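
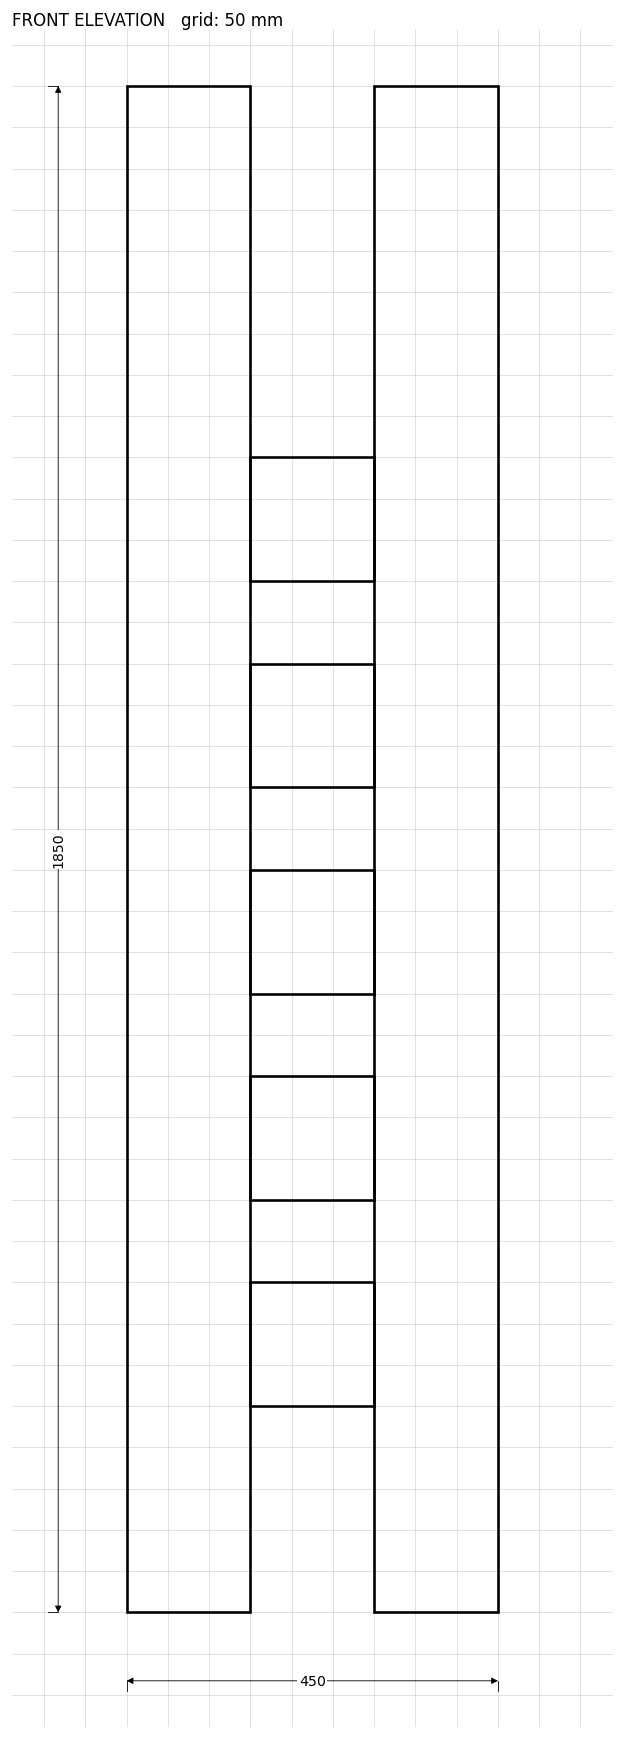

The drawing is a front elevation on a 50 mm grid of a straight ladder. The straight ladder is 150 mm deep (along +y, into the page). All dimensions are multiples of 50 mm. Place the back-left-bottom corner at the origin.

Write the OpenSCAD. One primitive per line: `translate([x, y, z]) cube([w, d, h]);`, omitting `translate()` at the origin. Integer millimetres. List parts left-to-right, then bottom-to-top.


cube([150, 150, 1850]);
translate([150, 0, 250]) cube([150, 150, 150]);
translate([150, 0, 500]) cube([150, 150, 150]);
translate([150, 0, 750]) cube([150, 150, 150]);
translate([150, 0, 1000]) cube([150, 150, 150]);
translate([150, 0, 1250]) cube([150, 150, 150]);
translate([300, 0, 0]) cube([150, 150, 1850]);


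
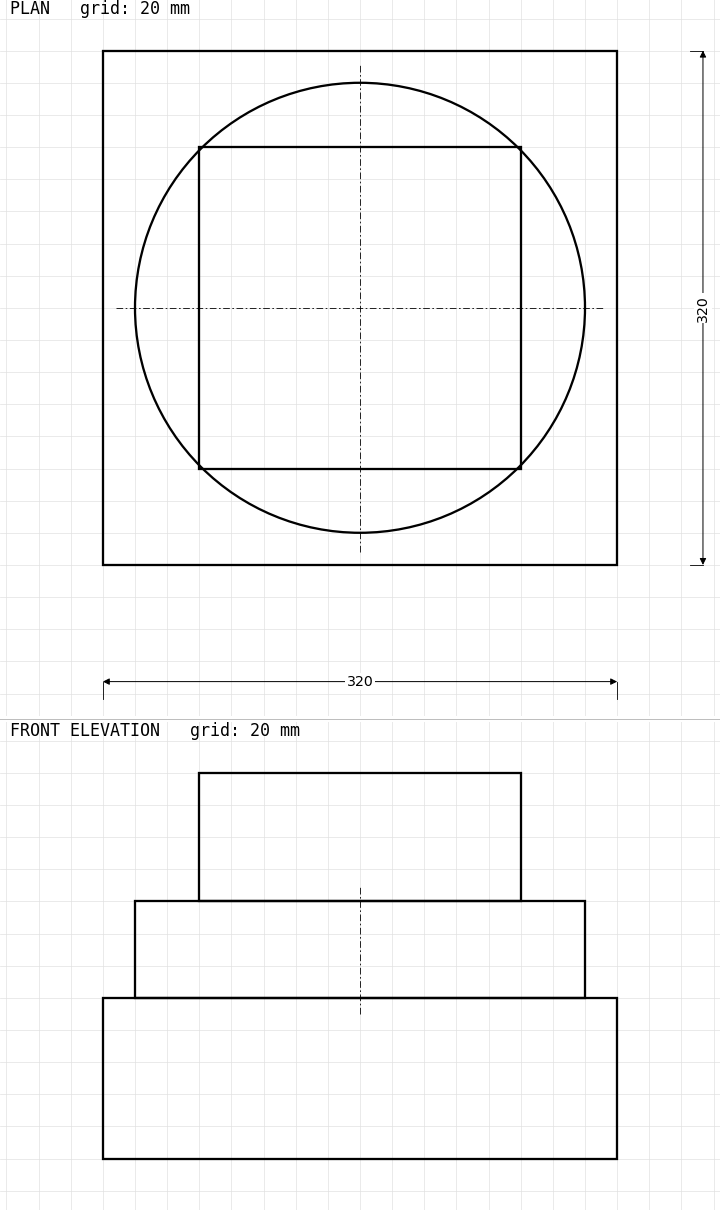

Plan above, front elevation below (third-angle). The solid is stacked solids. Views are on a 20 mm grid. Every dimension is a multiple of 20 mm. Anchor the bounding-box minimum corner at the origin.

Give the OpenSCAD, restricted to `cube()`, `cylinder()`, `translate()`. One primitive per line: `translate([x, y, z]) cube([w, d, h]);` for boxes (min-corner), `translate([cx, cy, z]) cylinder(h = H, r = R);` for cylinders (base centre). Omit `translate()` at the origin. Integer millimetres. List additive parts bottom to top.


cube([320, 320, 100]);
translate([160, 160, 100]) cylinder(h = 60, r = 140);
translate([60, 60, 160]) cube([200, 200, 80]);


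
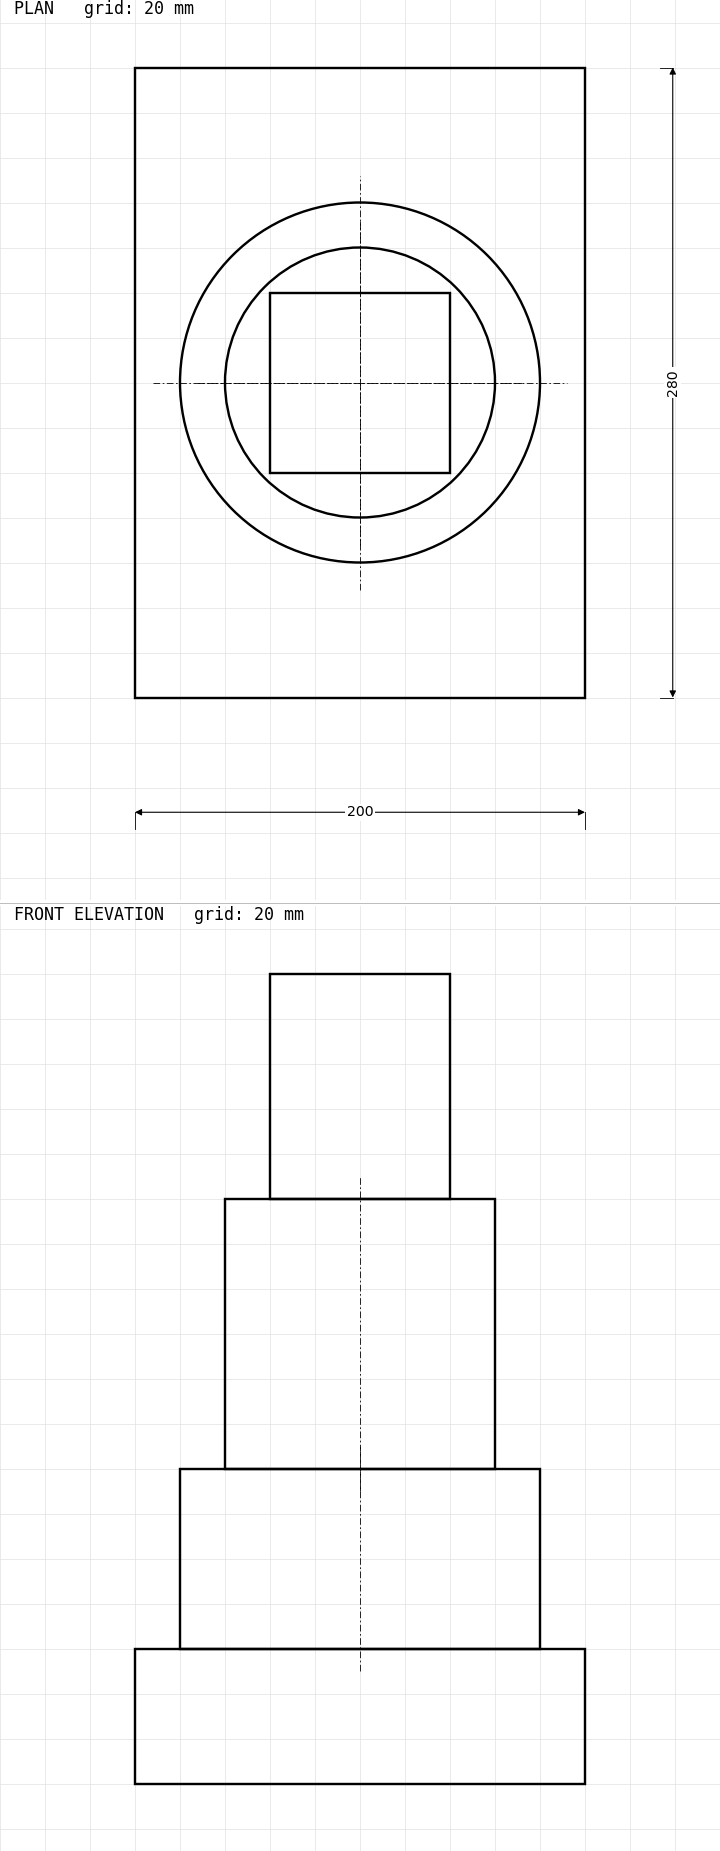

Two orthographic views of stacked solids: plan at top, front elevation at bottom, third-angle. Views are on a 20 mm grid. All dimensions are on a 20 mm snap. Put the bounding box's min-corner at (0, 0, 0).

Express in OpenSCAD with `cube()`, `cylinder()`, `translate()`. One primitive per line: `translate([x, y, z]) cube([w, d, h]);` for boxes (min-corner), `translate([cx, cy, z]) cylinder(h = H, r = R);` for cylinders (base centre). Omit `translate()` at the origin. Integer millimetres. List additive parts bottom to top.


cube([200, 280, 60]);
translate([100, 140, 60]) cylinder(h = 80, r = 80);
translate([100, 140, 140]) cylinder(h = 120, r = 60);
translate([60, 100, 260]) cube([80, 80, 100]);


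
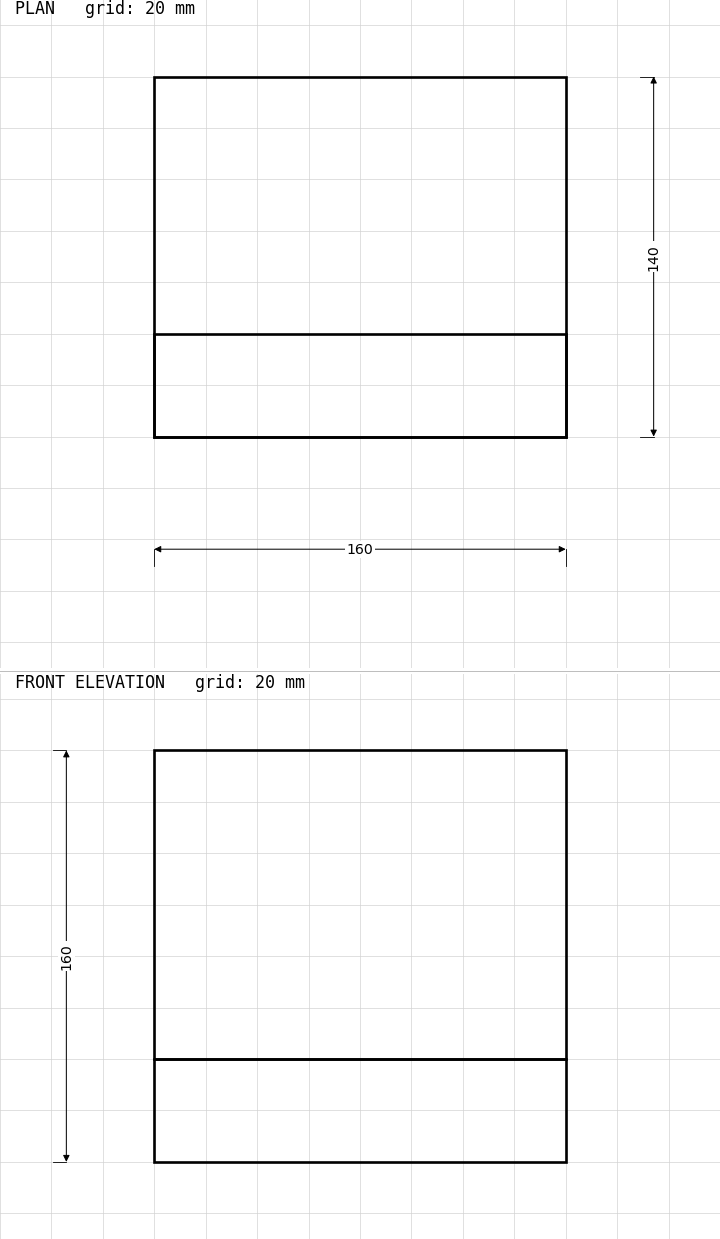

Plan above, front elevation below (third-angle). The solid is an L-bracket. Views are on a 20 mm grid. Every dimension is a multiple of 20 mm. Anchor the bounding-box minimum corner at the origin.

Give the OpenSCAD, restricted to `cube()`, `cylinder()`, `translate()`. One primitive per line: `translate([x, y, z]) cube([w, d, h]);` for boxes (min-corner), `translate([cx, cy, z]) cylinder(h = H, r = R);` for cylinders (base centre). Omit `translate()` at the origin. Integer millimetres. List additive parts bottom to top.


cube([160, 140, 40]);
translate([0, 0, 40]) cube([160, 40, 120]);


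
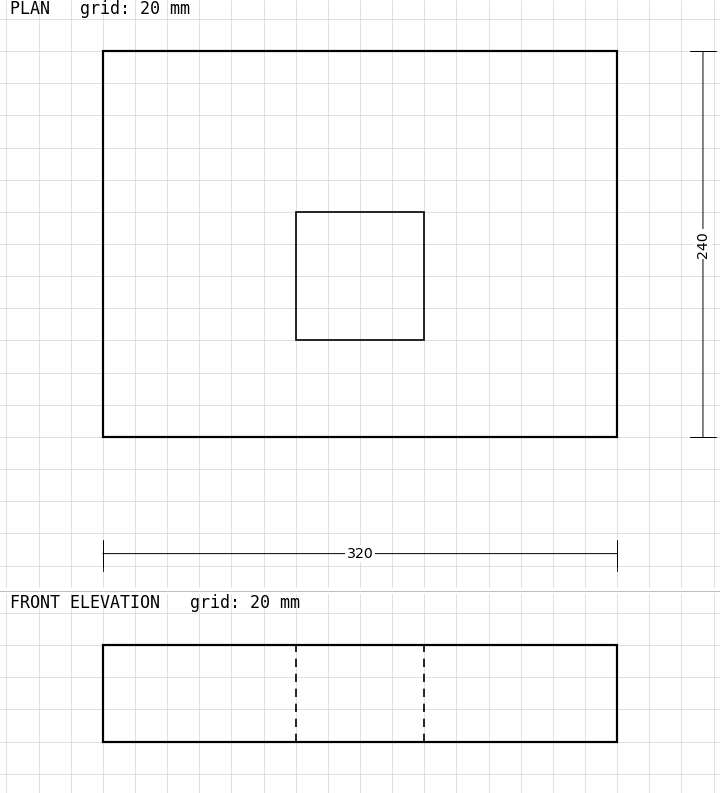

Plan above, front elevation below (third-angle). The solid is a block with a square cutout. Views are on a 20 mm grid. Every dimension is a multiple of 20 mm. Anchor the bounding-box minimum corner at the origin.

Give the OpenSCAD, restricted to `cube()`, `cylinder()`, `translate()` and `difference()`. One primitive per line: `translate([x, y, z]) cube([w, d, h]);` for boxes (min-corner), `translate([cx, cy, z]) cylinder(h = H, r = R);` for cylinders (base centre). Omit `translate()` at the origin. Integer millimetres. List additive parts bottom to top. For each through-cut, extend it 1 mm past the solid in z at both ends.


difference() {
  cube([320, 240, 60]);
  translate([120, 60, -1]) cube([80, 80, 62]);
}


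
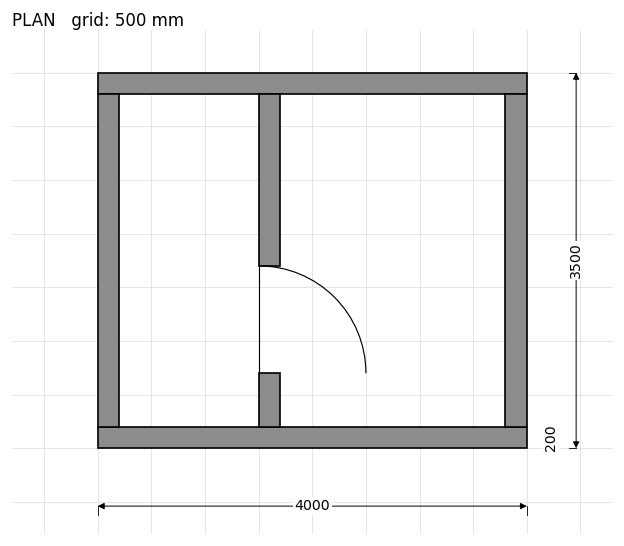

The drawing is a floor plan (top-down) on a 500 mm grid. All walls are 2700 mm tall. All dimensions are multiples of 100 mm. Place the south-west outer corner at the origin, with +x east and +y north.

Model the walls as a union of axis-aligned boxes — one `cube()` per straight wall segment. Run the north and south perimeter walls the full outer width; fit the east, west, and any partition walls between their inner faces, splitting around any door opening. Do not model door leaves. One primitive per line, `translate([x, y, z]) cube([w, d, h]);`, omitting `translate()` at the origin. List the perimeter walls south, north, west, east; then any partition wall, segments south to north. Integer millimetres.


cube([4000, 200, 2700]);
translate([0, 3300, 0]) cube([4000, 200, 2700]);
translate([0, 200, 0]) cube([200, 3100, 2700]);
translate([3800, 200, 0]) cube([200, 3100, 2700]);
translate([1500, 200, 0]) cube([200, 500, 2700]);
translate([1500, 1700, 0]) cube([200, 1600, 2700]);


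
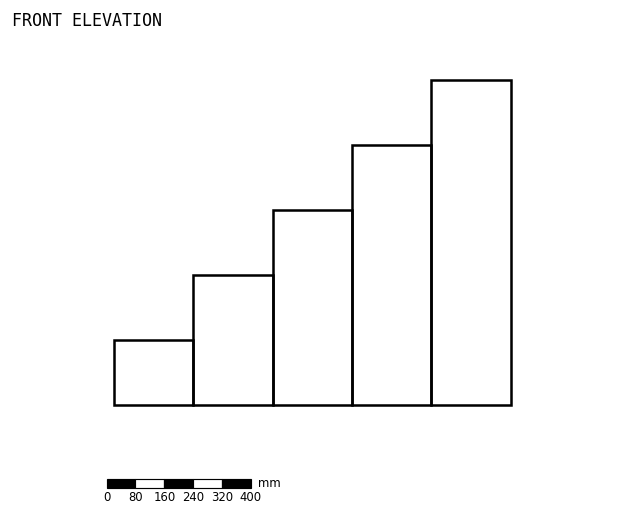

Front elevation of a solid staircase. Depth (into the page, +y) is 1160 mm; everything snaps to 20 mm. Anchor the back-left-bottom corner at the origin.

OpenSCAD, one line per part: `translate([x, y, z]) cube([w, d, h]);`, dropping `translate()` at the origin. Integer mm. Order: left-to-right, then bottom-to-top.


cube([220, 1160, 180]);
translate([220, 0, 0]) cube([220, 1160, 360]);
translate([440, 0, 0]) cube([220, 1160, 540]);
translate([660, 0, 0]) cube([220, 1160, 720]);
translate([880, 0, 0]) cube([220, 1160, 900]);


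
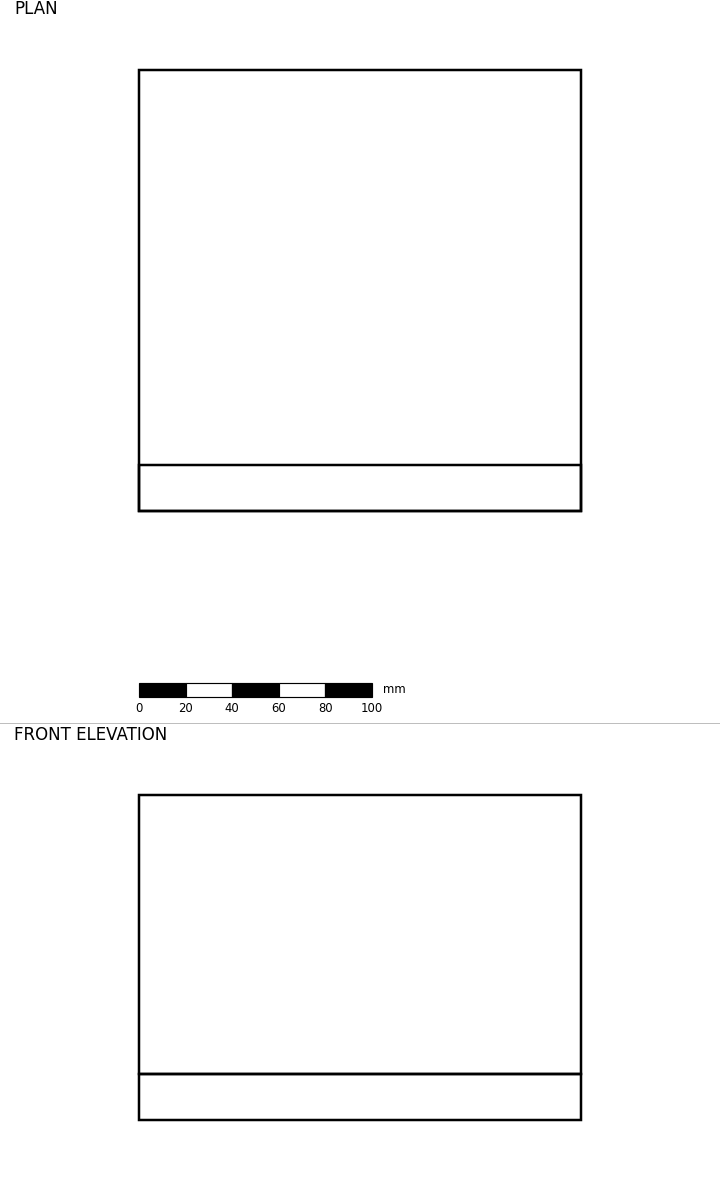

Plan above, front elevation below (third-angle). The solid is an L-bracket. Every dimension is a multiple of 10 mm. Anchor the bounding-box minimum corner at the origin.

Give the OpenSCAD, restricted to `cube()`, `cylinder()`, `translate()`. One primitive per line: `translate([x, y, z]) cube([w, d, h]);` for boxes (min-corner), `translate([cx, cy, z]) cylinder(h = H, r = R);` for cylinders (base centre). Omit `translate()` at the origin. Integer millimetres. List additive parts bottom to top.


cube([190, 190, 20]);
translate([0, 0, 20]) cube([190, 20, 120]);


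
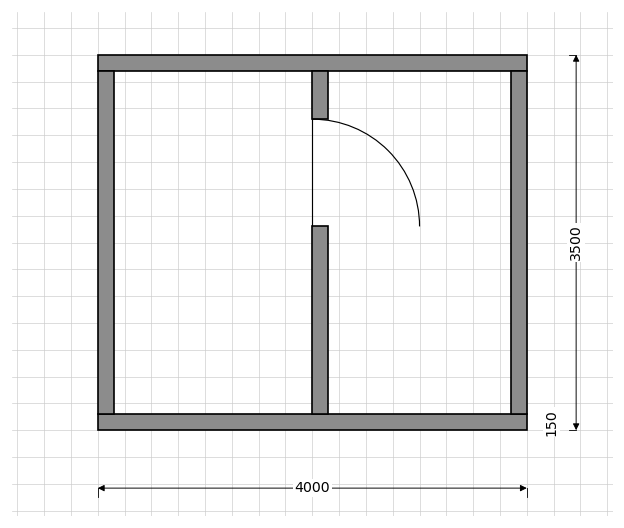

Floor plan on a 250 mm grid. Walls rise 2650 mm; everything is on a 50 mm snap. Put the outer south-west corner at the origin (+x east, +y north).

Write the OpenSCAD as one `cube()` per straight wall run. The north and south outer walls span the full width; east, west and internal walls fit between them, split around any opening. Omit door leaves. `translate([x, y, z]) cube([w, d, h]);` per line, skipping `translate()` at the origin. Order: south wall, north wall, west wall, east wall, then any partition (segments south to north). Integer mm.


cube([4000, 150, 2650]);
translate([0, 3350, 0]) cube([4000, 150, 2650]);
translate([0, 150, 0]) cube([150, 3200, 2650]);
translate([3850, 150, 0]) cube([150, 3200, 2650]);
translate([2000, 150, 0]) cube([150, 1750, 2650]);
translate([2000, 2900, 0]) cube([150, 450, 2650]);


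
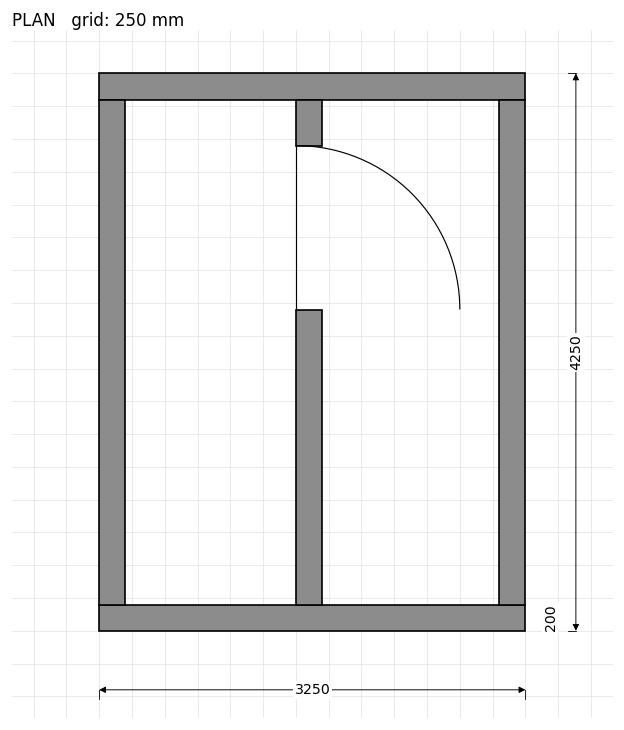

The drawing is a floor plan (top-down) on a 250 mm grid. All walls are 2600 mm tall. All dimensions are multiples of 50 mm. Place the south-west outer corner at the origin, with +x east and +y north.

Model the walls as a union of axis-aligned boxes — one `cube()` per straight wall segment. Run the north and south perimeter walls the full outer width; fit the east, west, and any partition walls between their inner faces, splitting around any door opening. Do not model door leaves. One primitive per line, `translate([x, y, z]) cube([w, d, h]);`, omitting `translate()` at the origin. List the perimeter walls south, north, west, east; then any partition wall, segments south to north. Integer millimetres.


cube([3250, 200, 2600]);
translate([0, 4050, 0]) cube([3250, 200, 2600]);
translate([0, 200, 0]) cube([200, 3850, 2600]);
translate([3050, 200, 0]) cube([200, 3850, 2600]);
translate([1500, 200, 0]) cube([200, 2250, 2600]);
translate([1500, 3700, 0]) cube([200, 350, 2600]);


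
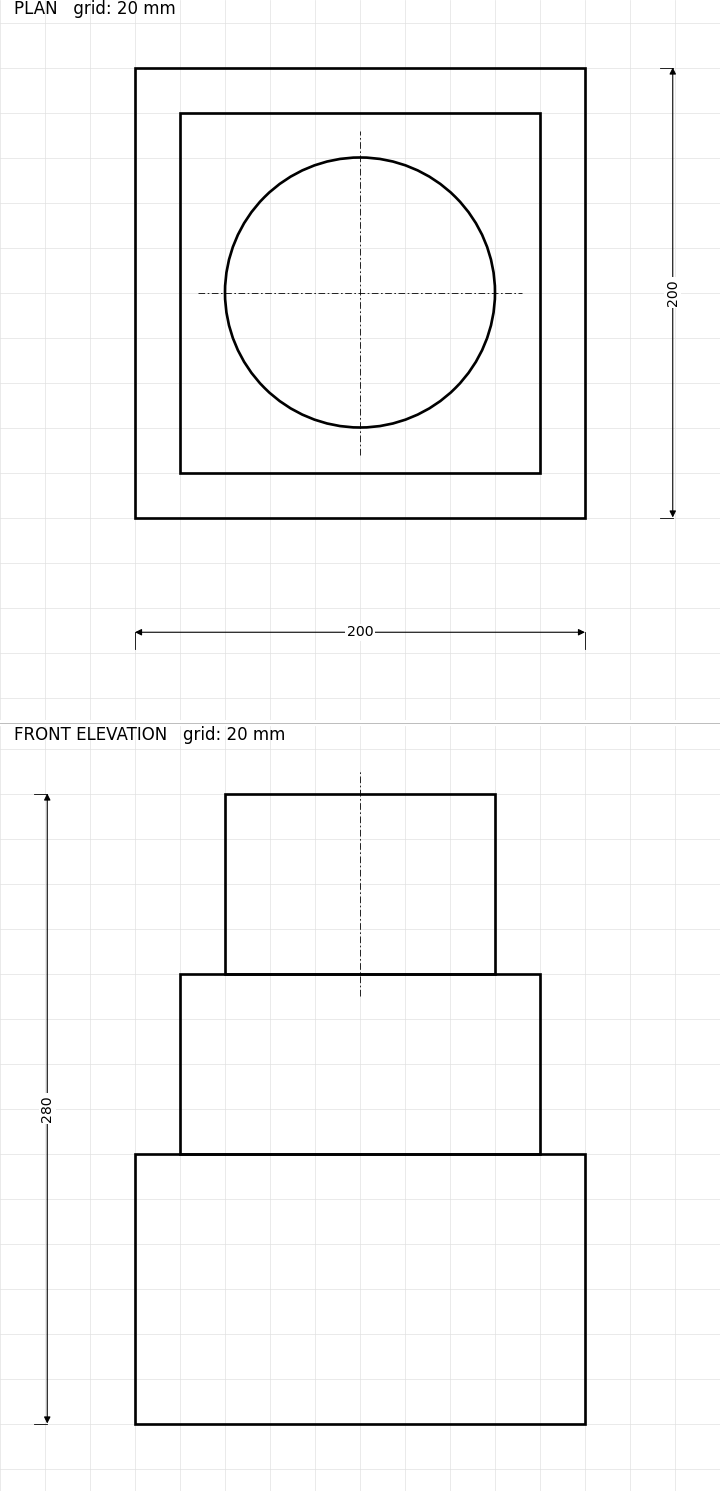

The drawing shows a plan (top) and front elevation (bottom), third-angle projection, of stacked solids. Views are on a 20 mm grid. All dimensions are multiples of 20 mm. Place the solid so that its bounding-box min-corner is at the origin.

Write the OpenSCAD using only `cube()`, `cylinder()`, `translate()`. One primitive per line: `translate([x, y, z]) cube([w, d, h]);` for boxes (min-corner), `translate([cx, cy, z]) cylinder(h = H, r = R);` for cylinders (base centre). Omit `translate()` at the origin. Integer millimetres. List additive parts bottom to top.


cube([200, 200, 120]);
translate([20, 20, 120]) cube([160, 160, 80]);
translate([100, 100, 200]) cylinder(h = 80, r = 60);


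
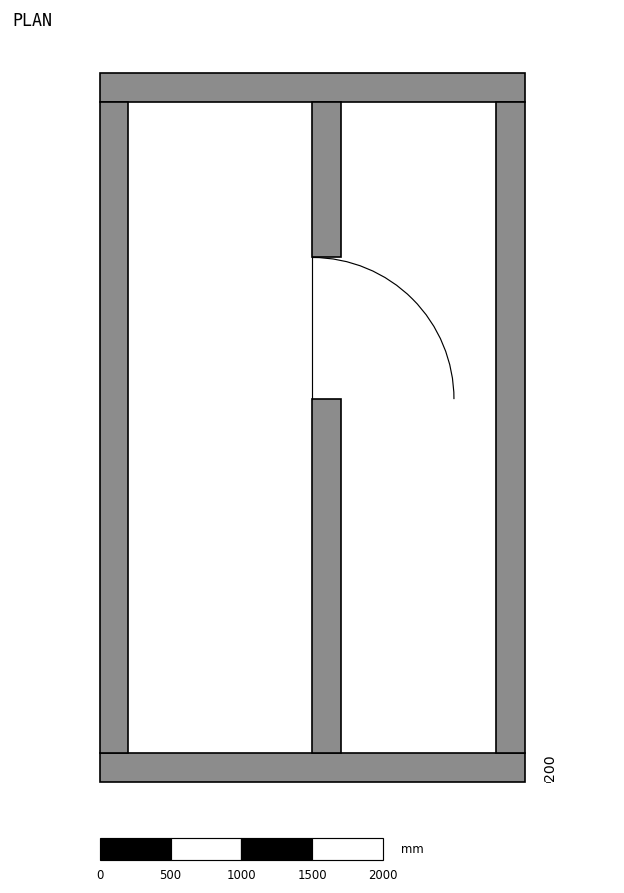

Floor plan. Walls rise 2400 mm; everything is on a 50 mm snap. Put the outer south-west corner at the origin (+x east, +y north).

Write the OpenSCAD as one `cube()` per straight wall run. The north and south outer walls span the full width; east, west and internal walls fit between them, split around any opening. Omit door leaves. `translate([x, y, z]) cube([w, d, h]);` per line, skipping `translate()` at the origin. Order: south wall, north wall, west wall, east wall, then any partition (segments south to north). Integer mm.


cube([3000, 200, 2400]);
translate([0, 4800, 0]) cube([3000, 200, 2400]);
translate([0, 200, 0]) cube([200, 4600, 2400]);
translate([2800, 200, 0]) cube([200, 4600, 2400]);
translate([1500, 200, 0]) cube([200, 2500, 2400]);
translate([1500, 3700, 0]) cube([200, 1100, 2400]);


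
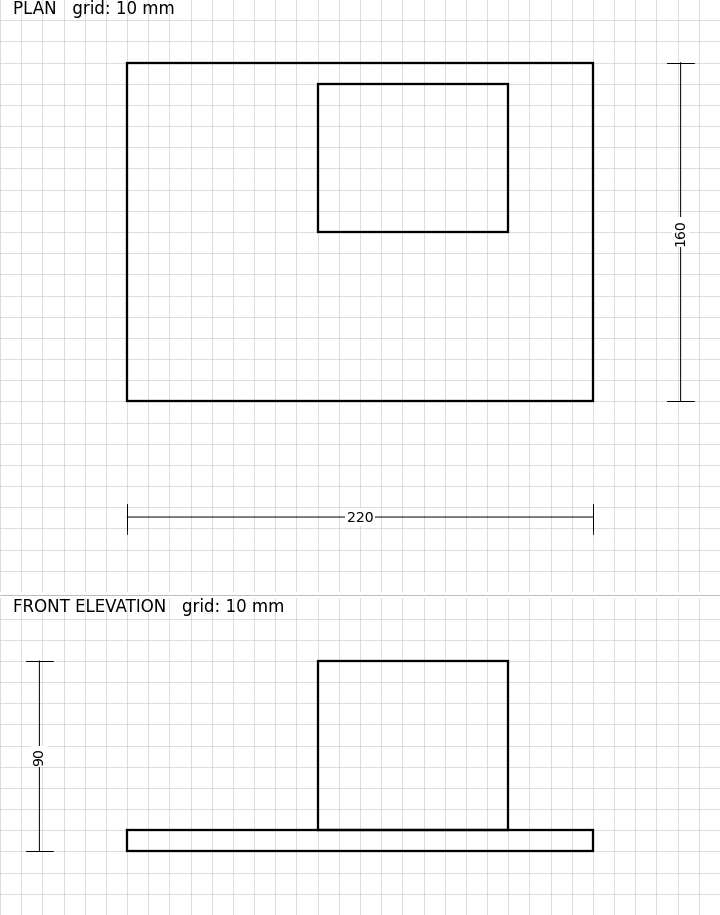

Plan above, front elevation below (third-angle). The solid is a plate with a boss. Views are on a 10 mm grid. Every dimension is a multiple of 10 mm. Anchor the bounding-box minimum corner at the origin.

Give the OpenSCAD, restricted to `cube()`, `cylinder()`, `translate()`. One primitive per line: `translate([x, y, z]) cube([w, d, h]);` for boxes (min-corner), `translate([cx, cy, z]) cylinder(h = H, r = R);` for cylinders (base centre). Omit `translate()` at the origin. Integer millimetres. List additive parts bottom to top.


cube([220, 160, 10]);
translate([90, 80, 10]) cube([90, 70, 80]);


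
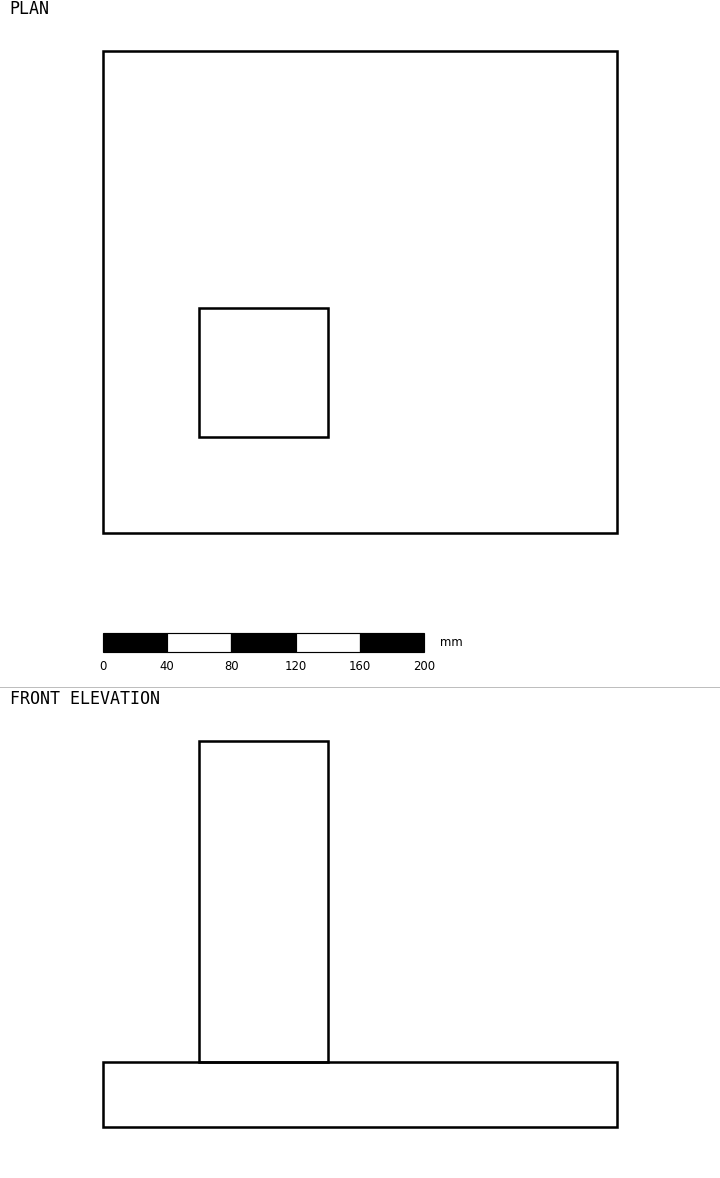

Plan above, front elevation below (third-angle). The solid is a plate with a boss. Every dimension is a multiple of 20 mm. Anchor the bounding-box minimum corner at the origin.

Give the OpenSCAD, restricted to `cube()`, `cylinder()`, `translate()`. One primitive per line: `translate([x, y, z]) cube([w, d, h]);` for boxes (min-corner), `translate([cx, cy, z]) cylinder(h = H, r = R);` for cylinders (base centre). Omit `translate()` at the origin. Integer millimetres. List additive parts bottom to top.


cube([320, 300, 40]);
translate([60, 60, 40]) cube([80, 80, 200]);


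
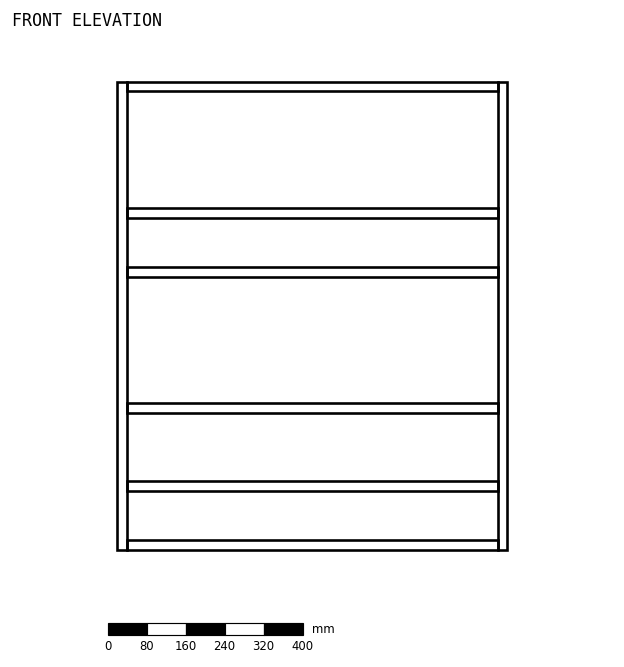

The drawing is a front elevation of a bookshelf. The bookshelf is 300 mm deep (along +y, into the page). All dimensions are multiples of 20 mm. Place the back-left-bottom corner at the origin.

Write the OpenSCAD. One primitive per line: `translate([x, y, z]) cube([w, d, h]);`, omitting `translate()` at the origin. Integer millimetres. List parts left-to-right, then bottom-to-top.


cube([20, 300, 960]);
translate([20, 0, 0]) cube([760, 300, 20]);
translate([20, 0, 120]) cube([760, 300, 20]);
translate([20, 0, 280]) cube([760, 300, 20]);
translate([20, 0, 560]) cube([760, 300, 20]);
translate([20, 0, 680]) cube([760, 300, 20]);
translate([20, 0, 940]) cube([760, 300, 20]);
translate([780, 0, 0]) cube([20, 300, 960]);


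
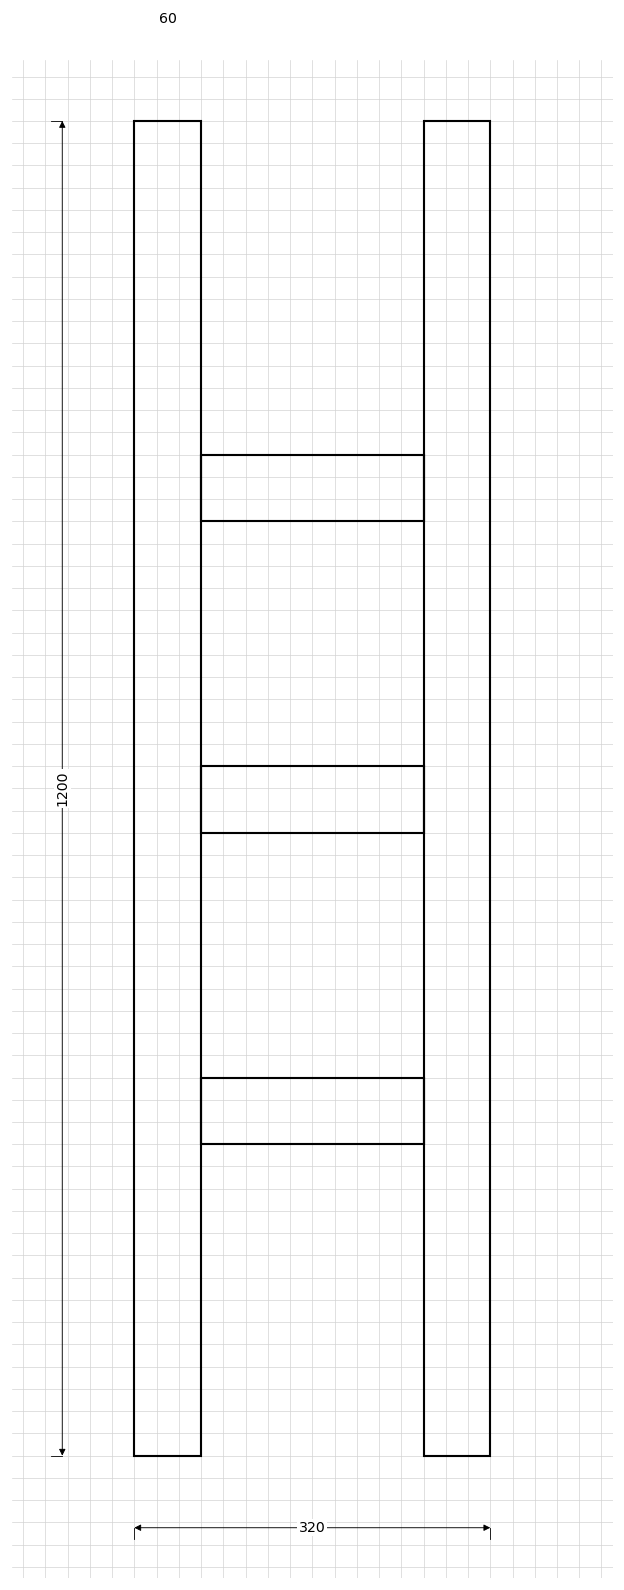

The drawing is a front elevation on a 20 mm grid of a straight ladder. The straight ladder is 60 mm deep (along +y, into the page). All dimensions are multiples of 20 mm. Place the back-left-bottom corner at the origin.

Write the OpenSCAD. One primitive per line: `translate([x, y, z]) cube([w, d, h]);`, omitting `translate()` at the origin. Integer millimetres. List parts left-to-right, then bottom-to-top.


cube([60, 60, 1200]);
translate([60, 0, 280]) cube([200, 60, 60]);
translate([60, 0, 560]) cube([200, 60, 60]);
translate([60, 0, 840]) cube([200, 60, 60]);
translate([260, 0, 0]) cube([60, 60, 1200]);


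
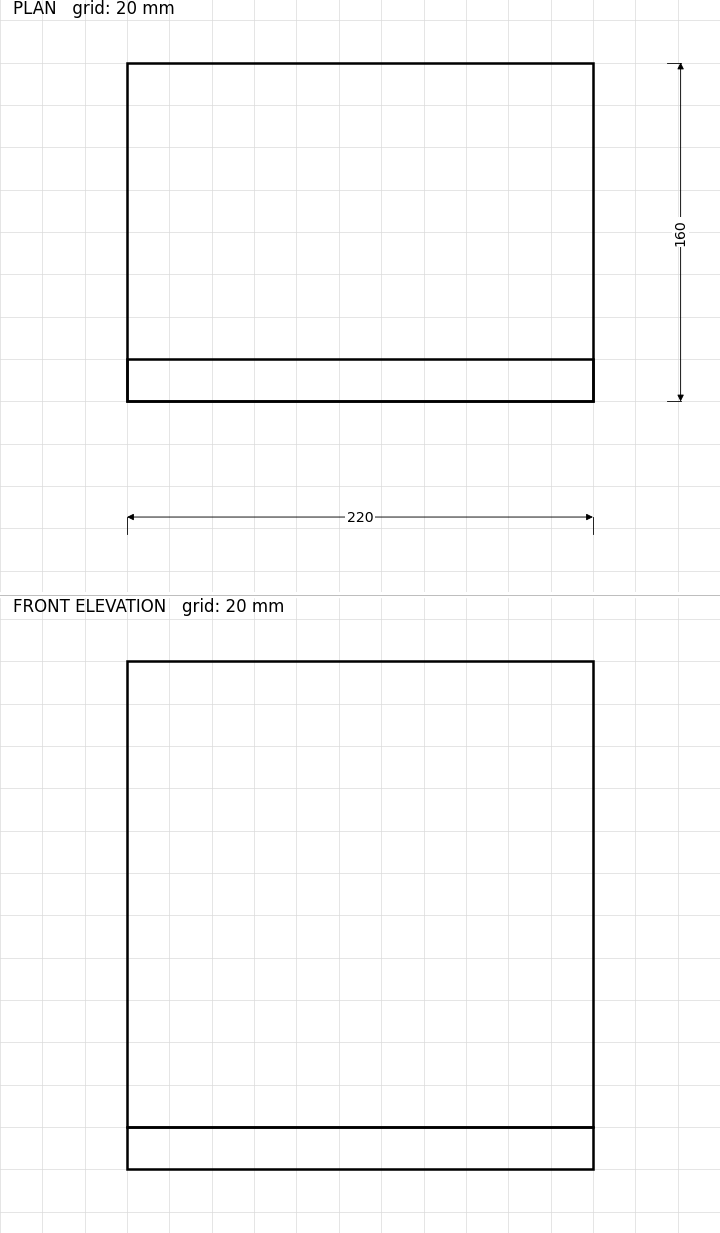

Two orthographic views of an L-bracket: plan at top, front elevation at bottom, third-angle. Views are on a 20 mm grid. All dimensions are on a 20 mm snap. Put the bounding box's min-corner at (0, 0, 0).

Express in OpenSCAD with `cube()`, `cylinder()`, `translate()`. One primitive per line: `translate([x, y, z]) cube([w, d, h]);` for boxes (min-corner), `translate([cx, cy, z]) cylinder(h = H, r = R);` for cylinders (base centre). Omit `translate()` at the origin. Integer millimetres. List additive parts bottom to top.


cube([220, 160, 20]);
translate([0, 0, 20]) cube([220, 20, 220]);


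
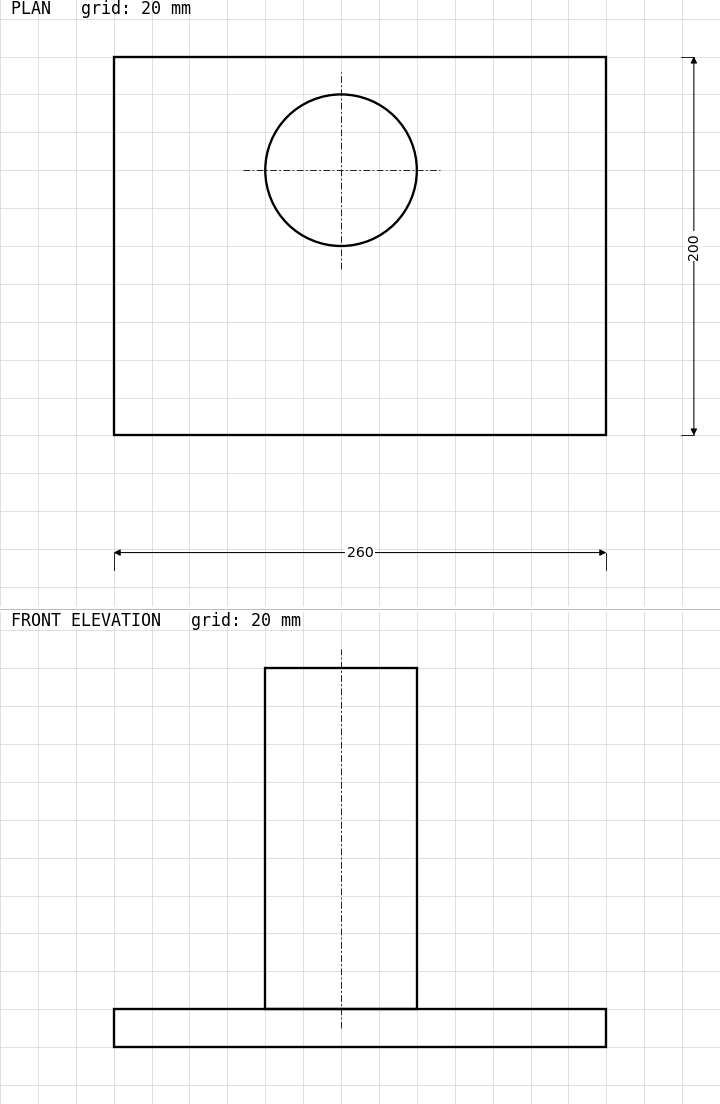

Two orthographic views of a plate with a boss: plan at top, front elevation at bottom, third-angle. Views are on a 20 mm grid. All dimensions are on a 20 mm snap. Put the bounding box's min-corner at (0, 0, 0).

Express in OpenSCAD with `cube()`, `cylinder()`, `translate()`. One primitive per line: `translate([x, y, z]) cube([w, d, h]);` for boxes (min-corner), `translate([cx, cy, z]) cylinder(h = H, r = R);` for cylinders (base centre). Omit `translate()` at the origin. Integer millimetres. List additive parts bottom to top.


cube([260, 200, 20]);
translate([120, 140, 20]) cylinder(h = 180, r = 40);


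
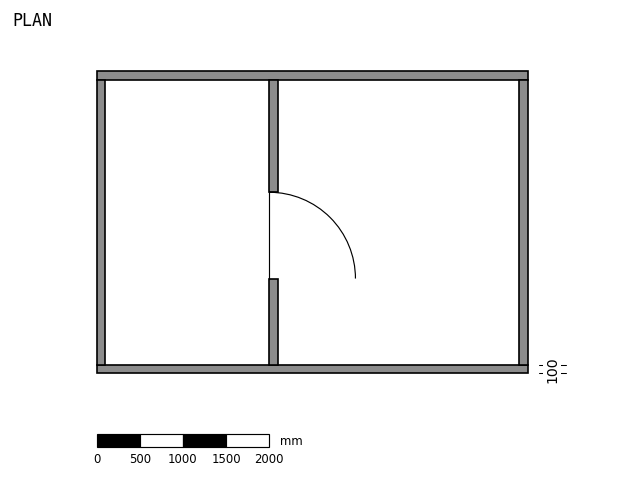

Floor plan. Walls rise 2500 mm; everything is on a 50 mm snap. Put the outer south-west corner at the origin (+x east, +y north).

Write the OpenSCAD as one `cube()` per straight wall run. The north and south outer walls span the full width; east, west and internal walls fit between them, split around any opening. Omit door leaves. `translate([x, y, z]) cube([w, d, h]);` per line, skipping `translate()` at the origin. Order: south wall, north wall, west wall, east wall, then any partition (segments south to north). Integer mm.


cube([5000, 100, 2500]);
translate([0, 3400, 0]) cube([5000, 100, 2500]);
translate([0, 100, 0]) cube([100, 3300, 2500]);
translate([4900, 100, 0]) cube([100, 3300, 2500]);
translate([2000, 100, 0]) cube([100, 1000, 2500]);
translate([2000, 2100, 0]) cube([100, 1300, 2500]);


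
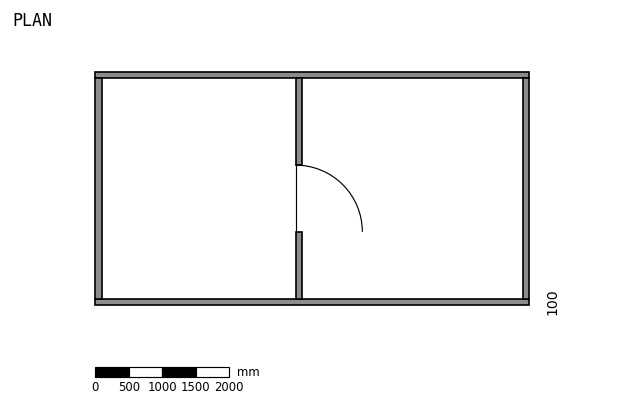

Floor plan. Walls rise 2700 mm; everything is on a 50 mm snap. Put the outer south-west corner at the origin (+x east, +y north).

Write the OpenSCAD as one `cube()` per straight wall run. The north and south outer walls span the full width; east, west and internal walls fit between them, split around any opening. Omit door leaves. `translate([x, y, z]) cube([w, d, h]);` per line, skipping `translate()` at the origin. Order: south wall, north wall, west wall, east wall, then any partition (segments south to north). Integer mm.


cube([6500, 100, 2700]);
translate([0, 3400, 0]) cube([6500, 100, 2700]);
translate([0, 100, 0]) cube([100, 3300, 2700]);
translate([6400, 100, 0]) cube([100, 3300, 2700]);
translate([3000, 100, 0]) cube([100, 1000, 2700]);
translate([3000, 2100, 0]) cube([100, 1300, 2700]);


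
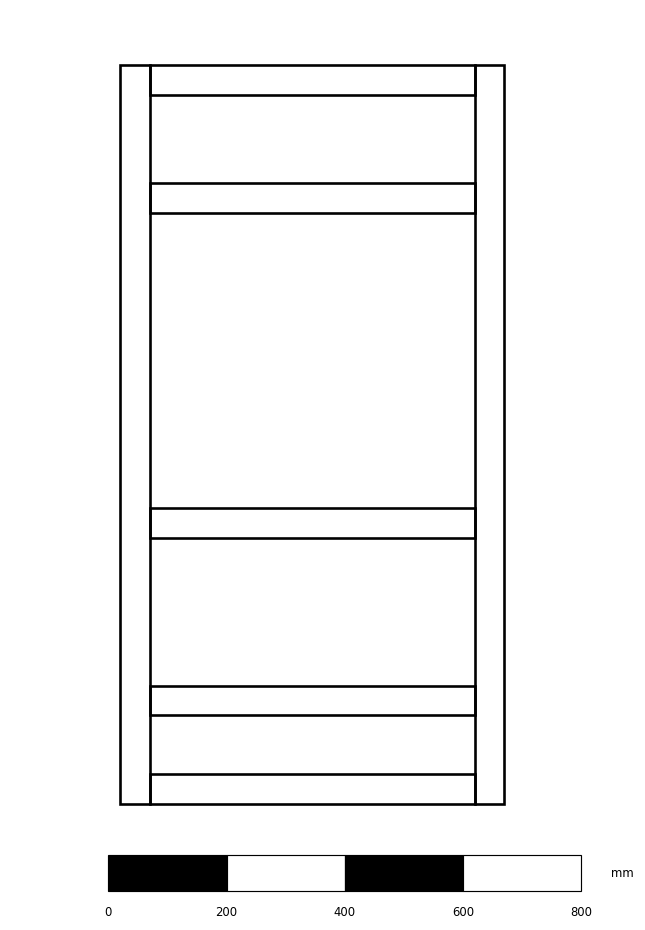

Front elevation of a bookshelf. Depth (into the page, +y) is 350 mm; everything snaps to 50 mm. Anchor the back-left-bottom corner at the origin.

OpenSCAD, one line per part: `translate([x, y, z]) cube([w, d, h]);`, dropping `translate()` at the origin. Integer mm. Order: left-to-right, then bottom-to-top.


cube([50, 350, 1250]);
translate([50, 0, 0]) cube([550, 350, 50]);
translate([50, 0, 150]) cube([550, 350, 50]);
translate([50, 0, 450]) cube([550, 350, 50]);
translate([50, 0, 1000]) cube([550, 350, 50]);
translate([50, 0, 1200]) cube([550, 350, 50]);
translate([600, 0, 0]) cube([50, 350, 1250]);


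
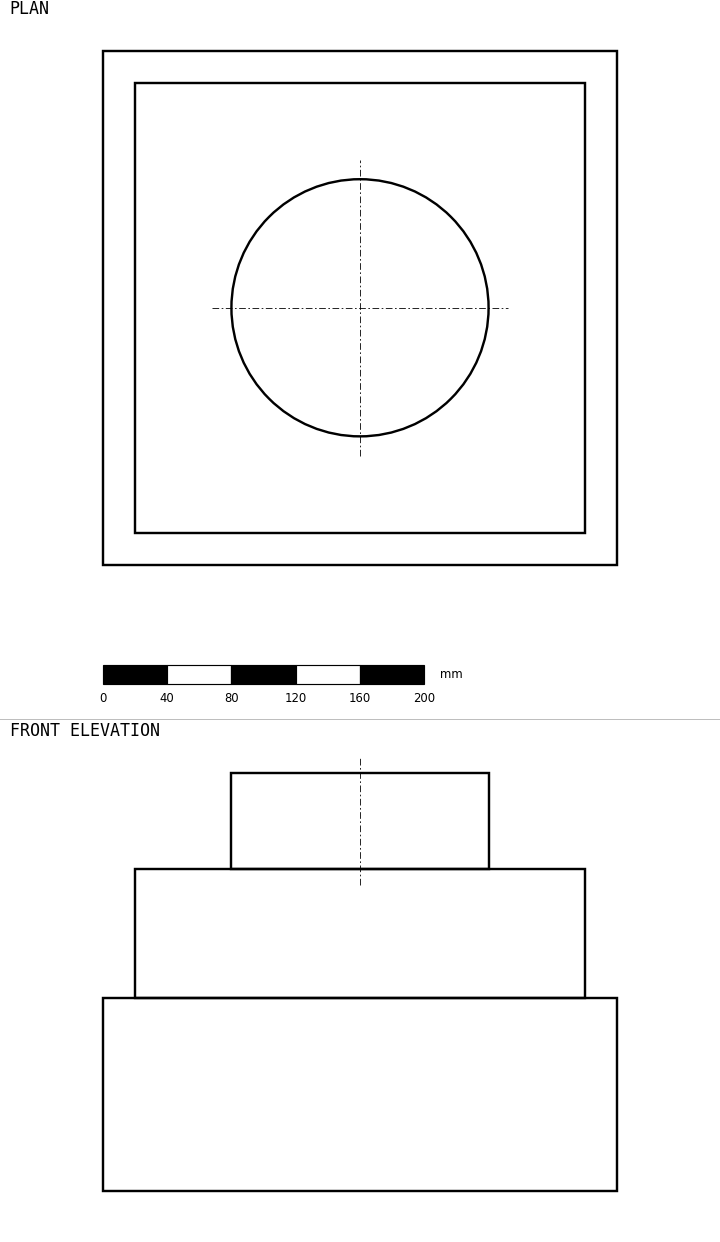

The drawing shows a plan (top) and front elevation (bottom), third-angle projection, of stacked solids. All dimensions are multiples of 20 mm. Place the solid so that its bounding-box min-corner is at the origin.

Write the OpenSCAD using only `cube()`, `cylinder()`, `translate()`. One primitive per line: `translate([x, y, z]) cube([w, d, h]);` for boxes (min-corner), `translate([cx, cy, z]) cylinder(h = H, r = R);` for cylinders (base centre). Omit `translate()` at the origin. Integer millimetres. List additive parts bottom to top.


cube([320, 320, 120]);
translate([20, 20, 120]) cube([280, 280, 80]);
translate([160, 160, 200]) cylinder(h = 60, r = 80);


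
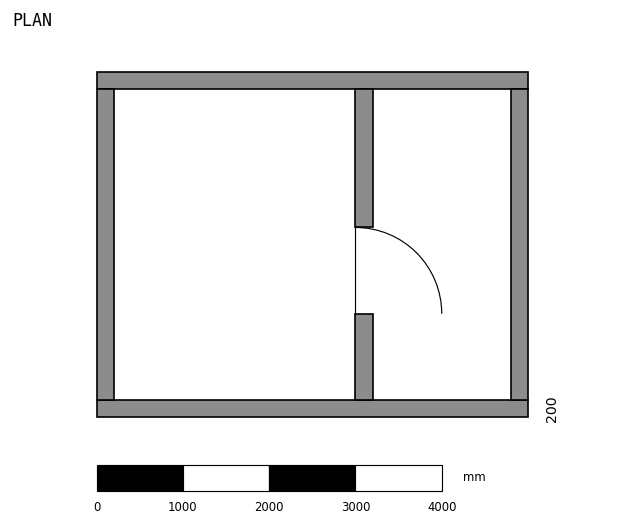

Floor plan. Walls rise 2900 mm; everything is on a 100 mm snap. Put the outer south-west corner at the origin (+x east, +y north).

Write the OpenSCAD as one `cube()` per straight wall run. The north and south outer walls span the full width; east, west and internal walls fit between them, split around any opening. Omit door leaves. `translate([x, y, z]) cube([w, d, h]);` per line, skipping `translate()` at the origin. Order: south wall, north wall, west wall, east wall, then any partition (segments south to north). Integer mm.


cube([5000, 200, 2900]);
translate([0, 3800, 0]) cube([5000, 200, 2900]);
translate([0, 200, 0]) cube([200, 3600, 2900]);
translate([4800, 200, 0]) cube([200, 3600, 2900]);
translate([3000, 200, 0]) cube([200, 1000, 2900]);
translate([3000, 2200, 0]) cube([200, 1600, 2900]);


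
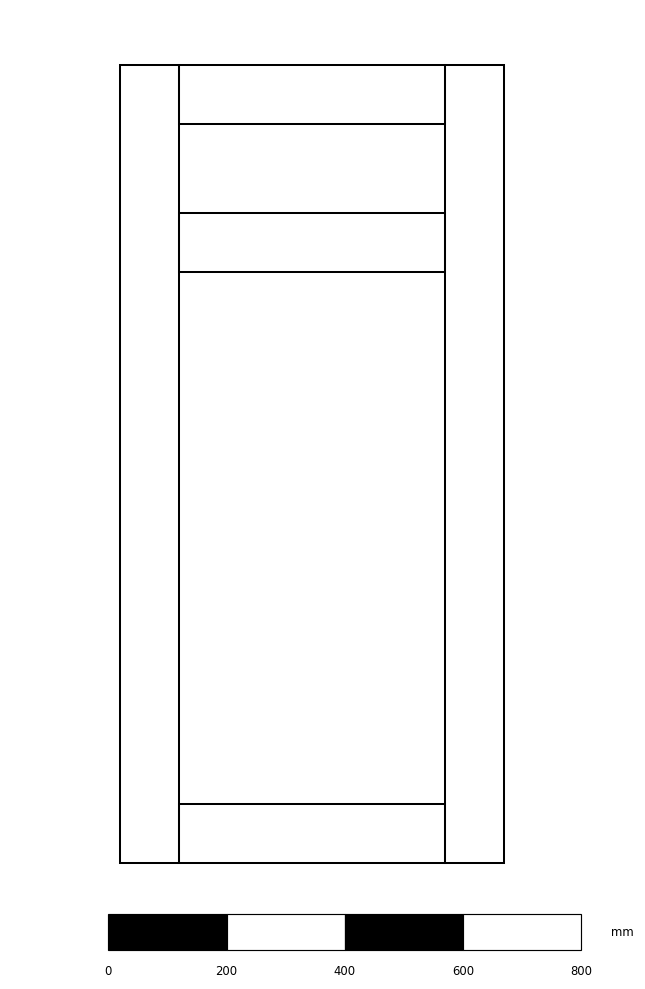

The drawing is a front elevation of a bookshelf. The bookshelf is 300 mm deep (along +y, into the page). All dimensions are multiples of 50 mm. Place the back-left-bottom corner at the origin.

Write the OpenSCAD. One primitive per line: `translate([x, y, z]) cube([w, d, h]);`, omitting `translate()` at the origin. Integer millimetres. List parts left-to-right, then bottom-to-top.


cube([100, 300, 1350]);
translate([100, 0, 0]) cube([450, 300, 100]);
translate([100, 0, 1000]) cube([450, 300, 100]);
translate([100, 0, 1250]) cube([450, 300, 100]);
translate([550, 0, 0]) cube([100, 300, 1350]);


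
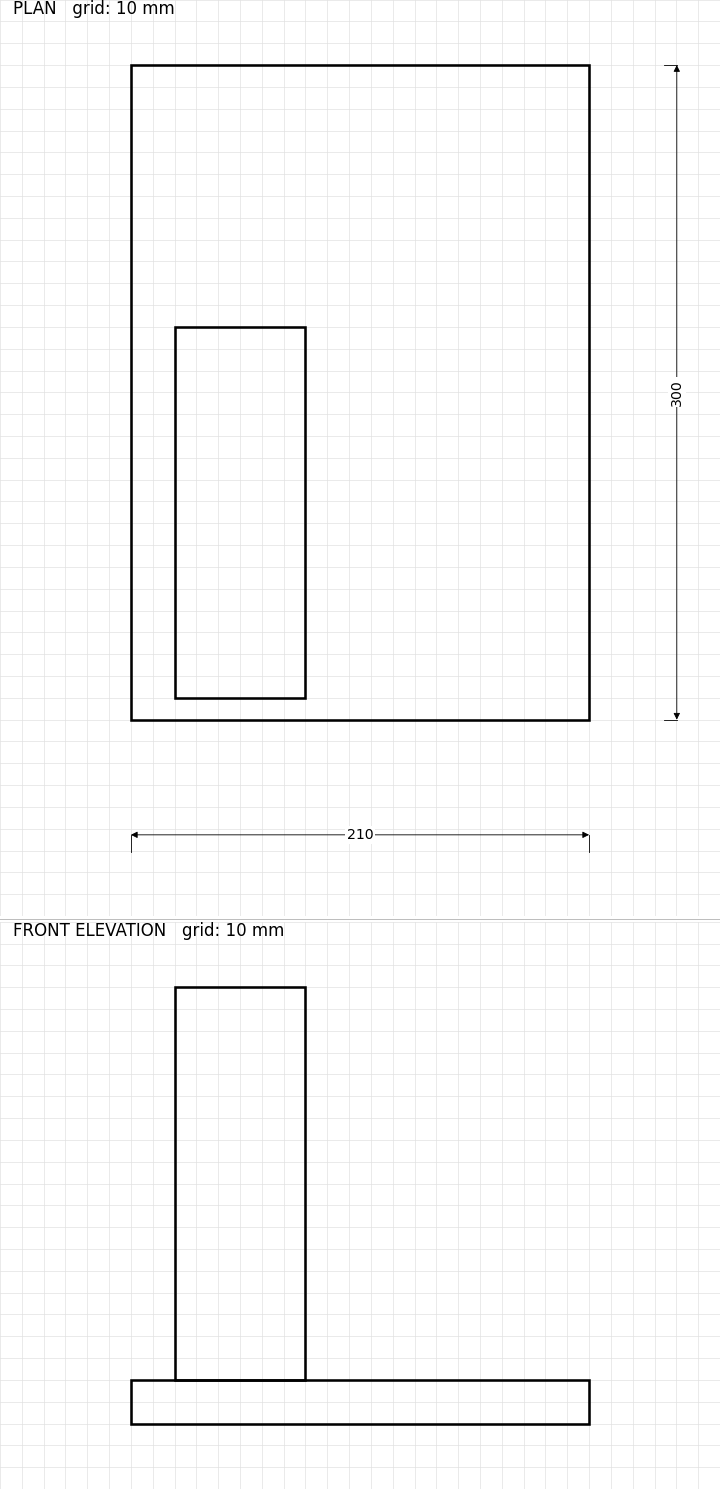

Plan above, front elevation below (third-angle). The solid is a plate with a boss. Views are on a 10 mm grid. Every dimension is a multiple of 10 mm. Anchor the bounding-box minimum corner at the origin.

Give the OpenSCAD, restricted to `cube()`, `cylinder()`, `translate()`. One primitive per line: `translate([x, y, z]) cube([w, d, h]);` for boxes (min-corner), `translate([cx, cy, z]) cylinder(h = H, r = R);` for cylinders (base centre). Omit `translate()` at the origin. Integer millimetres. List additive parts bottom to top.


cube([210, 300, 20]);
translate([20, 10, 20]) cube([60, 170, 180]);


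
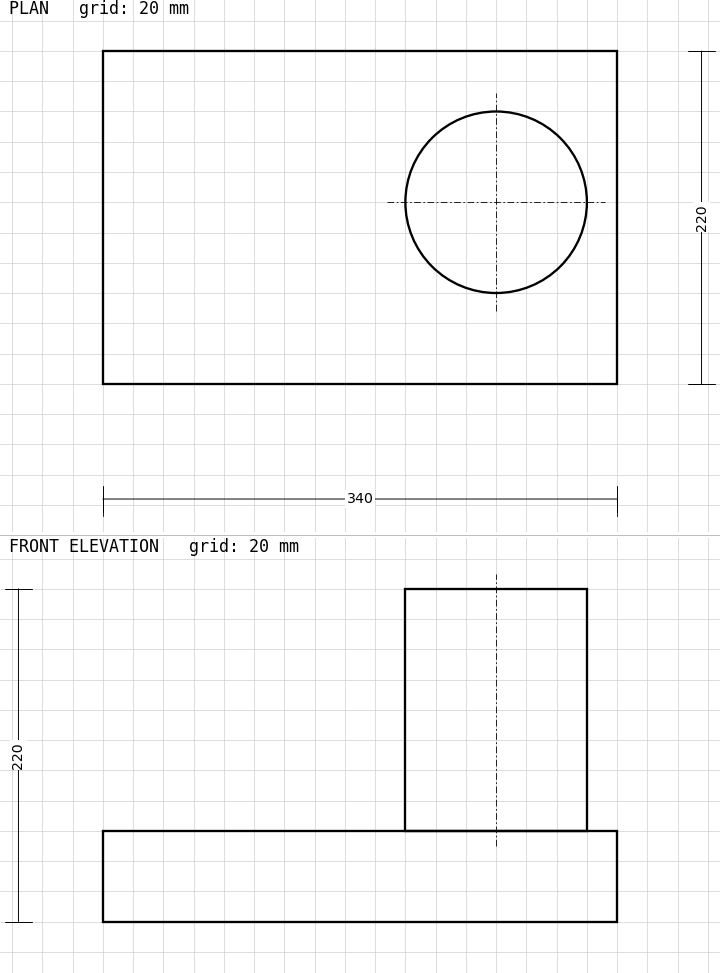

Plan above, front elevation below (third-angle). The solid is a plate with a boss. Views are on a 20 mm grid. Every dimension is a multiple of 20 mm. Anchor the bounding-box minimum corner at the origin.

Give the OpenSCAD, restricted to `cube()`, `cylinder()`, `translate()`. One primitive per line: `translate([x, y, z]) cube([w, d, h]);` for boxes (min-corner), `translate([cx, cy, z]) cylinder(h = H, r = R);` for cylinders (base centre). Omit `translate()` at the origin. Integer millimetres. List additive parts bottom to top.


cube([340, 220, 60]);
translate([260, 120, 60]) cylinder(h = 160, r = 60);


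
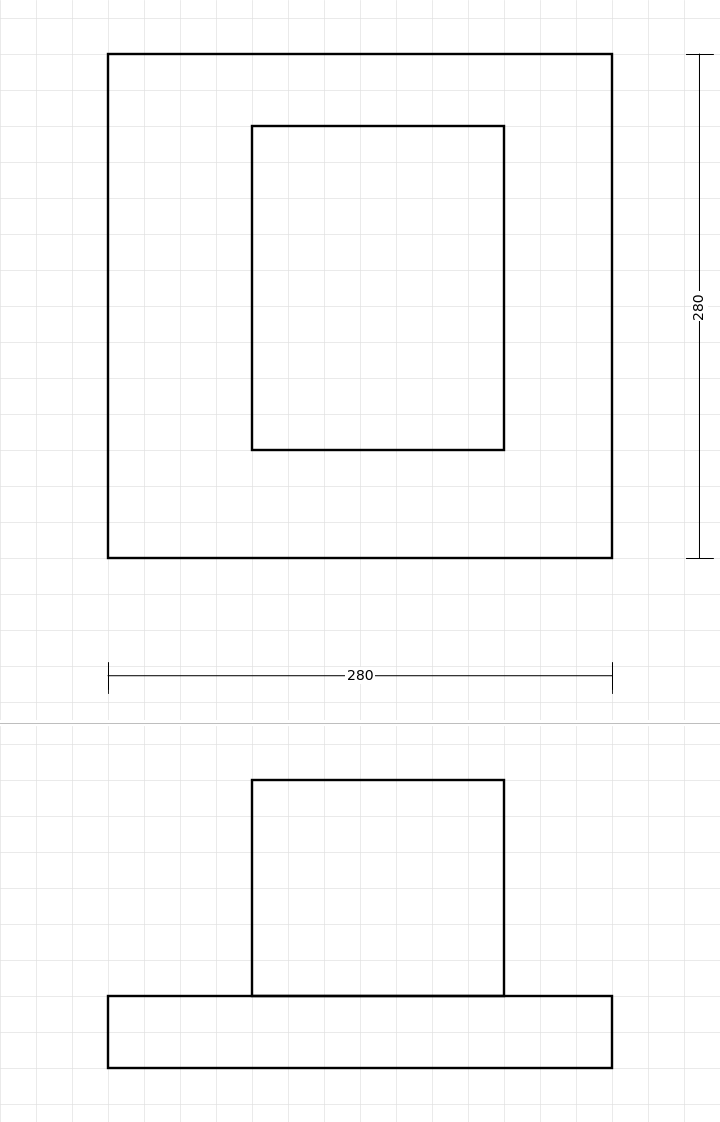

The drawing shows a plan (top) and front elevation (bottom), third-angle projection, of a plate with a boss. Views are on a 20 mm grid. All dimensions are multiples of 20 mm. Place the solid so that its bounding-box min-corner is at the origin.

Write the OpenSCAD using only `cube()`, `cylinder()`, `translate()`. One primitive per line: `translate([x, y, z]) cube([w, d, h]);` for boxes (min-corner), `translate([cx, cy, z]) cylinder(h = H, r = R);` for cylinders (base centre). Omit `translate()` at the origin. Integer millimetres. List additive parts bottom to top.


cube([280, 280, 40]);
translate([80, 60, 40]) cube([140, 180, 120]);


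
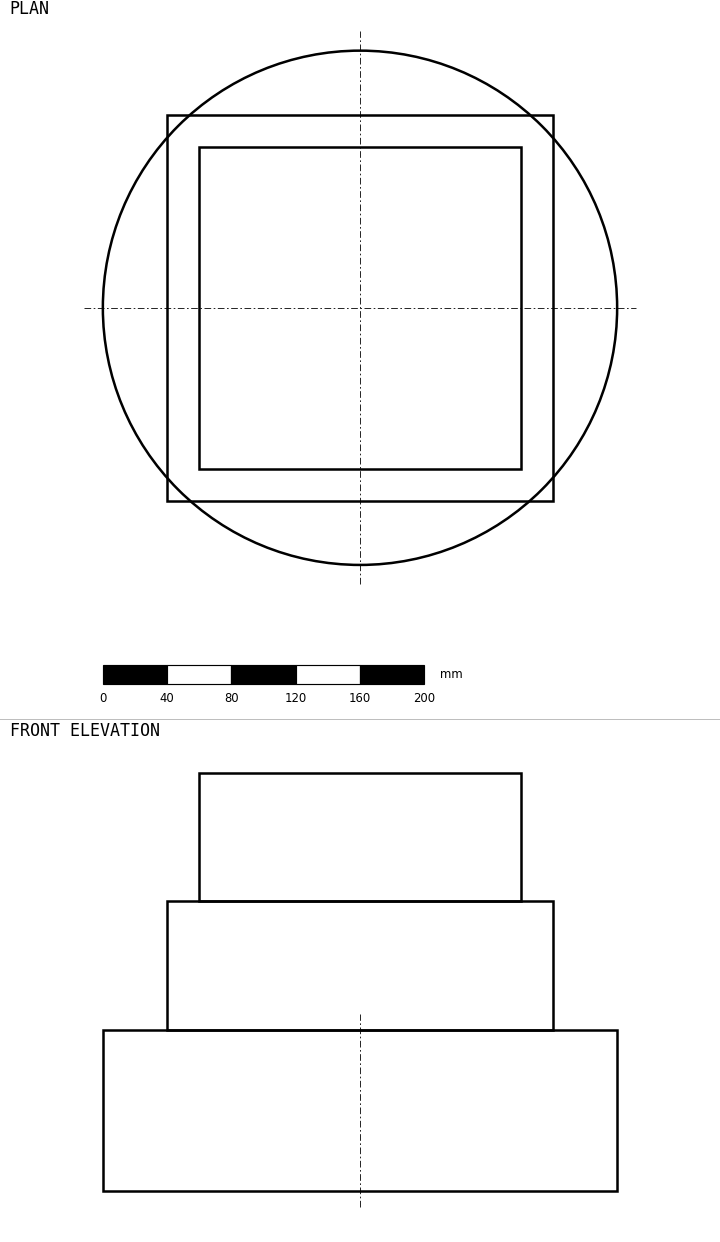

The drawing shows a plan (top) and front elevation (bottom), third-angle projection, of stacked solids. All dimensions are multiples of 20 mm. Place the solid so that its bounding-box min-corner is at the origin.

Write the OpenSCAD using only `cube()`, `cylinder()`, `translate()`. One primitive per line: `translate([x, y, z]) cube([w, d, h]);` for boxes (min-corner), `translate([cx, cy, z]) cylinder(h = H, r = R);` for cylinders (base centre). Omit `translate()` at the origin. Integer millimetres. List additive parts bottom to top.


translate([160, 160, 0]) cylinder(h = 100, r = 160);
translate([40, 40, 100]) cube([240, 240, 80]);
translate([60, 60, 180]) cube([200, 200, 80]);


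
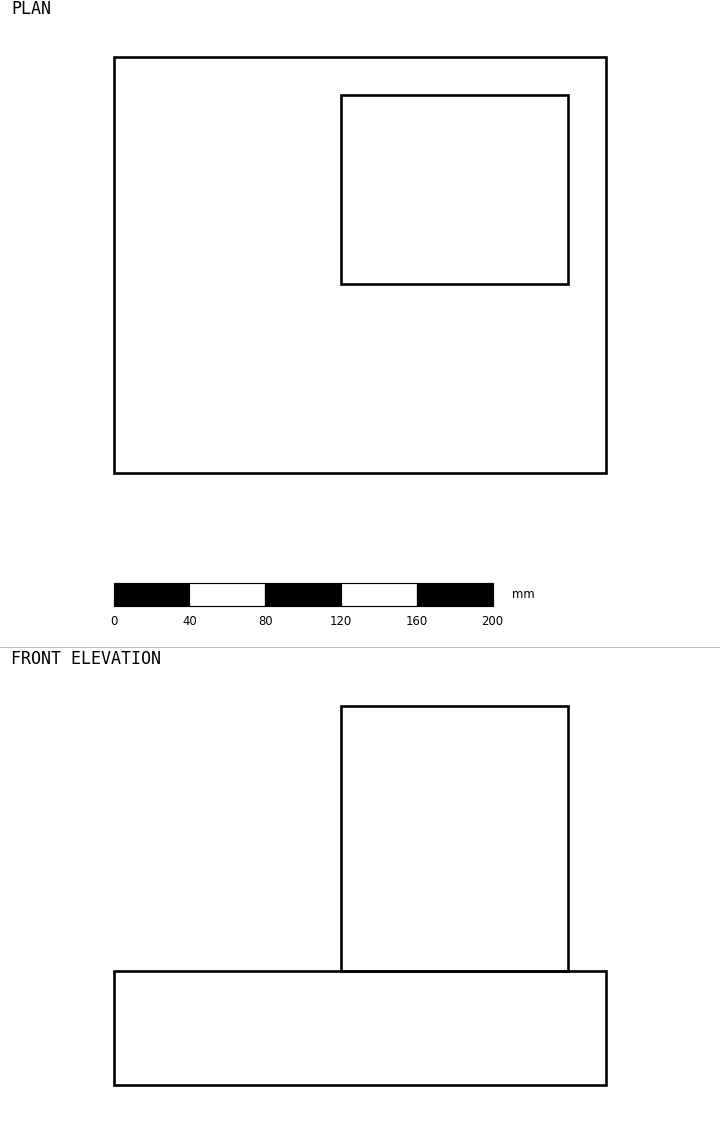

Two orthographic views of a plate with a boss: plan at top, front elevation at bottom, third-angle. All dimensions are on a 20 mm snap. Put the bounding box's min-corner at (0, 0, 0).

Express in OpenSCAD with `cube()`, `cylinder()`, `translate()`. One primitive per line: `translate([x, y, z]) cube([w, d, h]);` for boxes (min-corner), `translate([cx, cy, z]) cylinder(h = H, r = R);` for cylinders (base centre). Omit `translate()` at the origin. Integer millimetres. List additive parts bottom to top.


cube([260, 220, 60]);
translate([120, 100, 60]) cube([120, 100, 140]);


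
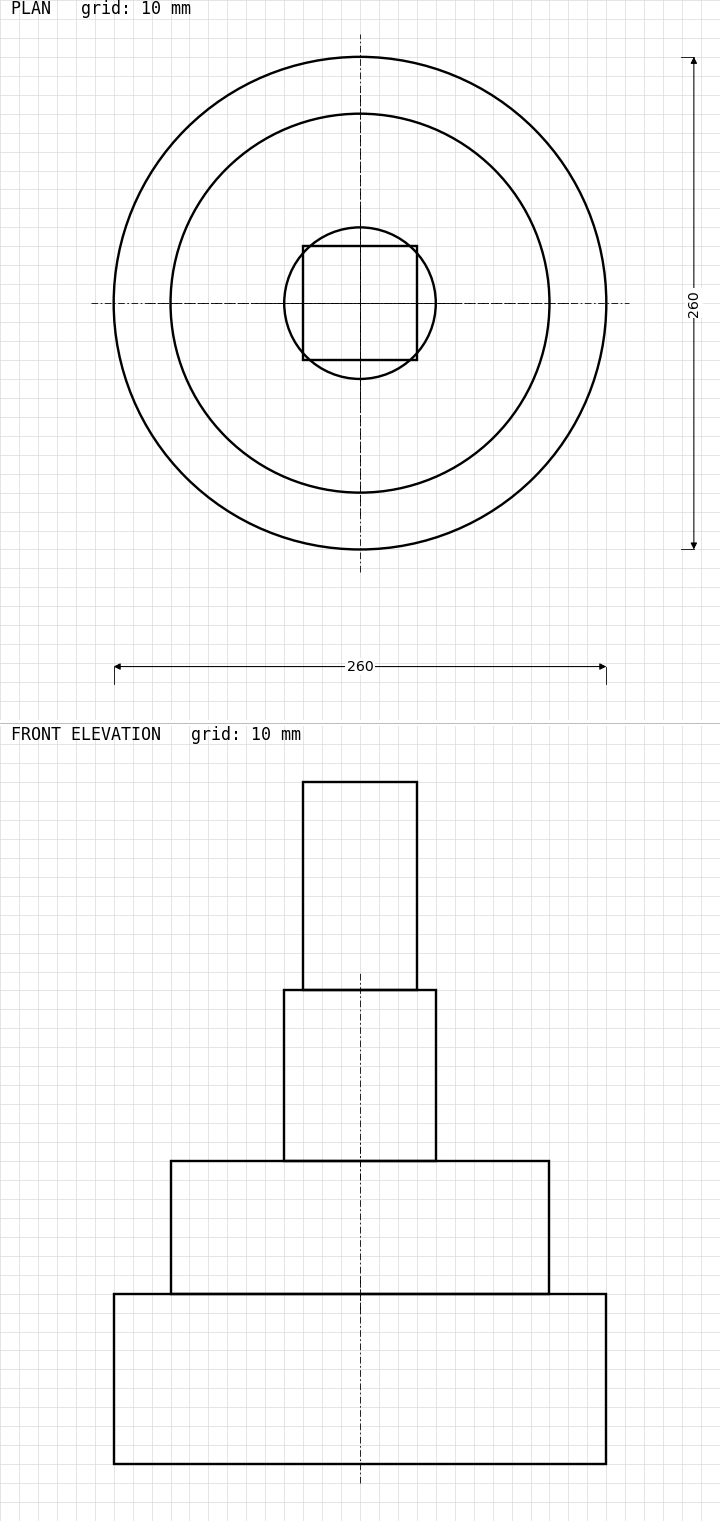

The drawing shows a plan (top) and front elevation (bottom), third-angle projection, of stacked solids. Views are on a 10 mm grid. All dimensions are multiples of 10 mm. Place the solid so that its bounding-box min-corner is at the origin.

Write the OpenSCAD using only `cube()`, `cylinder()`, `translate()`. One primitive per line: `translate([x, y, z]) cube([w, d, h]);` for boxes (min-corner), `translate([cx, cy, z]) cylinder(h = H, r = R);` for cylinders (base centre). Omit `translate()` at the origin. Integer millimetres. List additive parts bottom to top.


translate([130, 130, 0]) cylinder(h = 90, r = 130);
translate([130, 130, 90]) cylinder(h = 70, r = 100);
translate([130, 130, 160]) cylinder(h = 90, r = 40);
translate([100, 100, 250]) cube([60, 60, 110]);


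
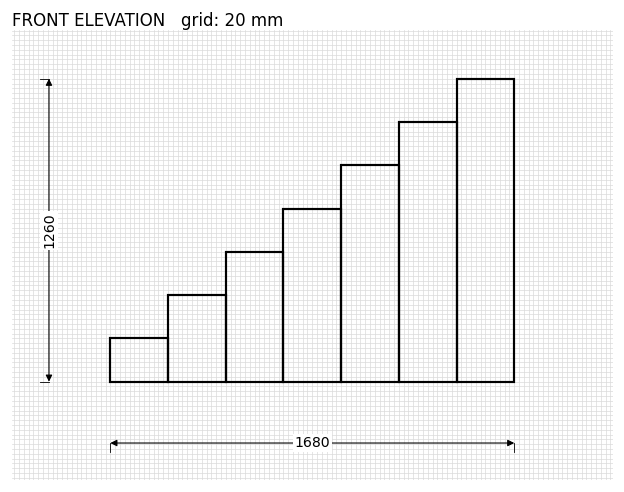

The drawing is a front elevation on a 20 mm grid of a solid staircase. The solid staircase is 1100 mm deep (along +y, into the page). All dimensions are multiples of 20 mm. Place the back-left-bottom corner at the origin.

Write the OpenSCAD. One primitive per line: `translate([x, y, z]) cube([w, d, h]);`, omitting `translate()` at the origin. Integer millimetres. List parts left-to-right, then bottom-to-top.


cube([240, 1100, 180]);
translate([240, 0, 0]) cube([240, 1100, 360]);
translate([480, 0, 0]) cube([240, 1100, 540]);
translate([720, 0, 0]) cube([240, 1100, 720]);
translate([960, 0, 0]) cube([240, 1100, 900]);
translate([1200, 0, 0]) cube([240, 1100, 1080]);
translate([1440, 0, 0]) cube([240, 1100, 1260]);


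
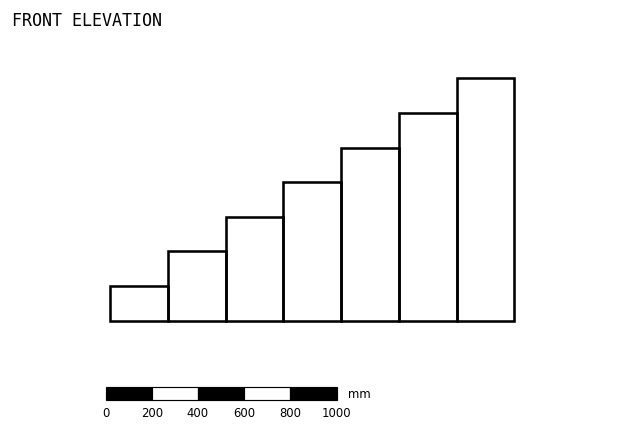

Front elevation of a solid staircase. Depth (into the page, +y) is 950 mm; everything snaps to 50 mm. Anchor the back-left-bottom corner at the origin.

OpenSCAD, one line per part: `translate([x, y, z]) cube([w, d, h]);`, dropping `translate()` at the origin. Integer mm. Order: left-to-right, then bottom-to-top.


cube([250, 950, 150]);
translate([250, 0, 0]) cube([250, 950, 300]);
translate([500, 0, 0]) cube([250, 950, 450]);
translate([750, 0, 0]) cube([250, 950, 600]);
translate([1000, 0, 0]) cube([250, 950, 750]);
translate([1250, 0, 0]) cube([250, 950, 900]);
translate([1500, 0, 0]) cube([250, 950, 1050]);


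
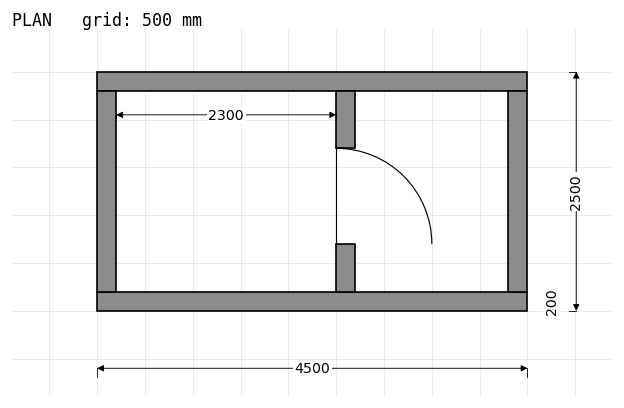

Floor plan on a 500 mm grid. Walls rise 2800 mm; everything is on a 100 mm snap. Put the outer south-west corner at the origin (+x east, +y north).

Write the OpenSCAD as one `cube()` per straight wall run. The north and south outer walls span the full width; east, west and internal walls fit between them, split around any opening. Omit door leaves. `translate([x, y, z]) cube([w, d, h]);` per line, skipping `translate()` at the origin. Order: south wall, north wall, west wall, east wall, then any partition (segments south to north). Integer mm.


cube([4500, 200, 2800]);
translate([0, 2300, 0]) cube([4500, 200, 2800]);
translate([0, 200, 0]) cube([200, 2100, 2800]);
translate([4300, 200, 0]) cube([200, 2100, 2800]);
translate([2500, 200, 0]) cube([200, 500, 2800]);
translate([2500, 1700, 0]) cube([200, 600, 2800]);
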